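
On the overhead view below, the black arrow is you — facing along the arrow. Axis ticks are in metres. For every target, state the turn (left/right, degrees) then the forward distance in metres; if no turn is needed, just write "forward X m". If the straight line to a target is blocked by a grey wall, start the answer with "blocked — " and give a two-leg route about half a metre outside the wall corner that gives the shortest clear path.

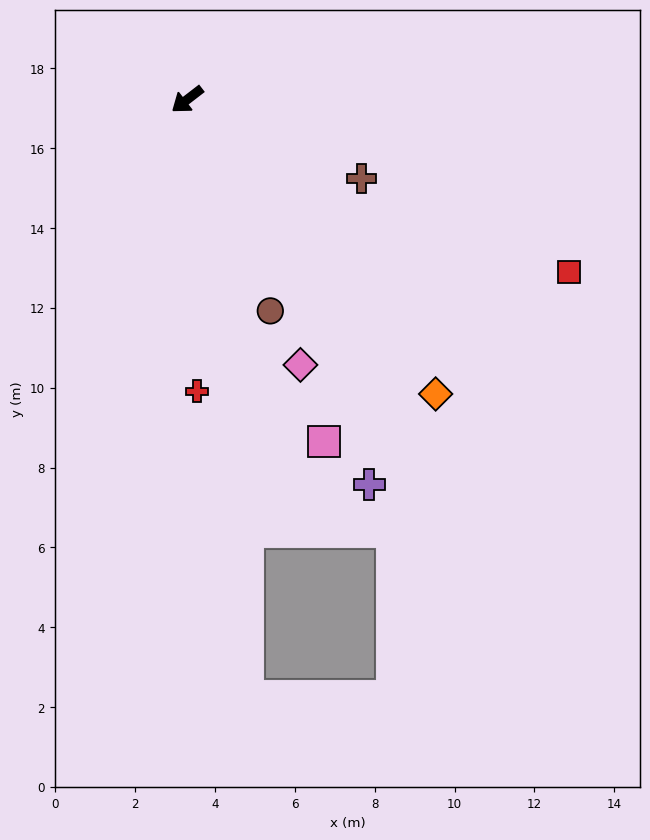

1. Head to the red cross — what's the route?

turn left 54°, forward 7.3 m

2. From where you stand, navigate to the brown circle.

turn left 74°, forward 5.7 m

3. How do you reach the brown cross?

turn left 118°, forward 4.8 m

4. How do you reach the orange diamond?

turn left 93°, forward 9.7 m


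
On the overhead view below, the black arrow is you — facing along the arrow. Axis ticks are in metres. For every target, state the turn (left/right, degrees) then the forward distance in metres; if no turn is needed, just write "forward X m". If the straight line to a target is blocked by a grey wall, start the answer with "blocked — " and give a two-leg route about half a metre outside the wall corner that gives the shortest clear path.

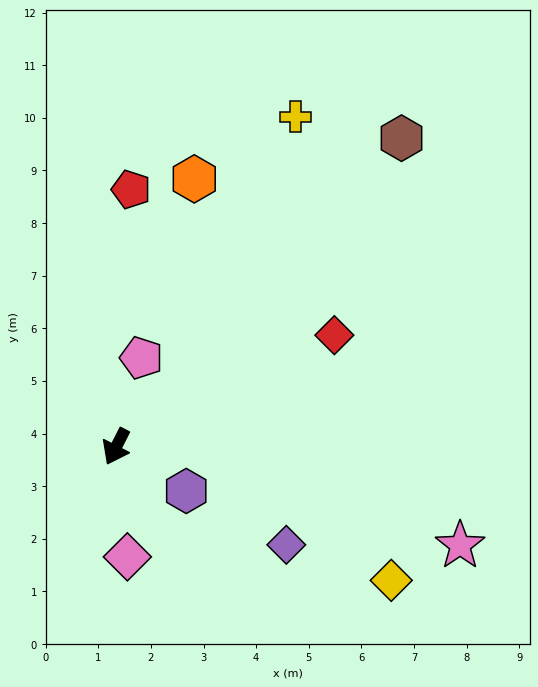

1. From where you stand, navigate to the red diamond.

turn left 144°, forward 4.7 m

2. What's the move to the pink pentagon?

turn right 169°, forward 1.8 m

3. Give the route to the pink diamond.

turn left 33°, forward 2.1 m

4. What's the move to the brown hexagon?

turn left 164°, forward 8.0 m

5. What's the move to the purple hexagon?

turn left 85°, forward 1.6 m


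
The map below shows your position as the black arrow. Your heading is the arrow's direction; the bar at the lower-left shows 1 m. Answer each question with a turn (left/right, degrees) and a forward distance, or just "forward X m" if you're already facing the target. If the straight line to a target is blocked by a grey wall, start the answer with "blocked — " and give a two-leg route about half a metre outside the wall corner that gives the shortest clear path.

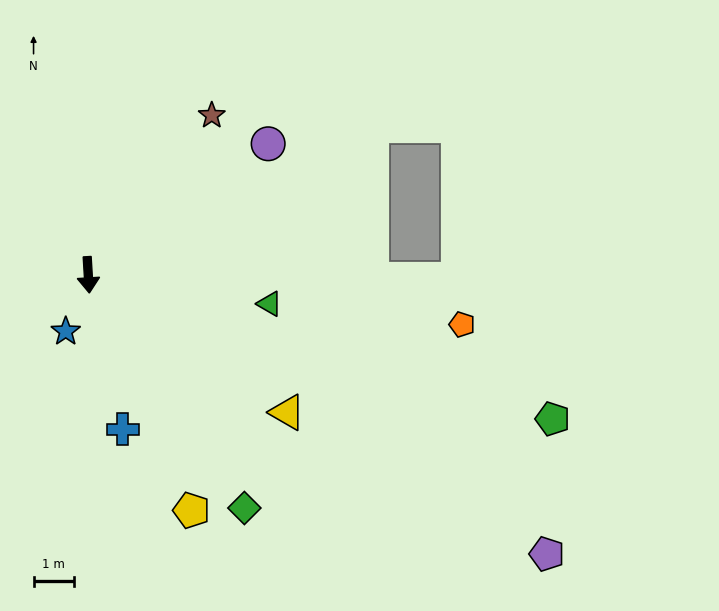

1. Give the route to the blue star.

turn right 25°, forward 1.5 m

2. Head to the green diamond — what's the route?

turn left 30°, forward 7.0 m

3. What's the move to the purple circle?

turn left 123°, forward 5.6 m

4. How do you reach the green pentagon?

turn left 69°, forward 12.1 m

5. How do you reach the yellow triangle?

turn left 52°, forward 6.0 m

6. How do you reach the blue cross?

turn left 9°, forward 3.9 m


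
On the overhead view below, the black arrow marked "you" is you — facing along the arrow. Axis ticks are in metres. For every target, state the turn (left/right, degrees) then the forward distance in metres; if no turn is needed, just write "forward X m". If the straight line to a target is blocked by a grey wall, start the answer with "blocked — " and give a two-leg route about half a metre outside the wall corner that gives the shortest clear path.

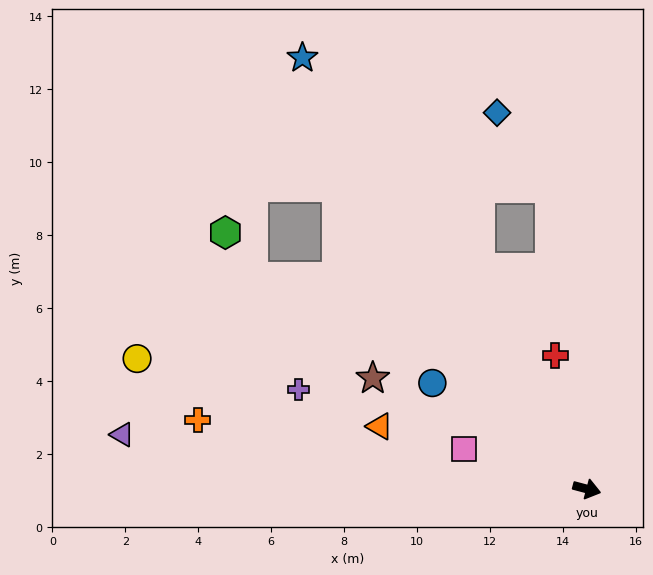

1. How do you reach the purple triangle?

turn right 172°, forward 12.8 m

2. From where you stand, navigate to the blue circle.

turn left 160°, forward 5.1 m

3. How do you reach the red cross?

turn left 118°, forward 3.8 m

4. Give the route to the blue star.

turn left 138°, forward 14.2 m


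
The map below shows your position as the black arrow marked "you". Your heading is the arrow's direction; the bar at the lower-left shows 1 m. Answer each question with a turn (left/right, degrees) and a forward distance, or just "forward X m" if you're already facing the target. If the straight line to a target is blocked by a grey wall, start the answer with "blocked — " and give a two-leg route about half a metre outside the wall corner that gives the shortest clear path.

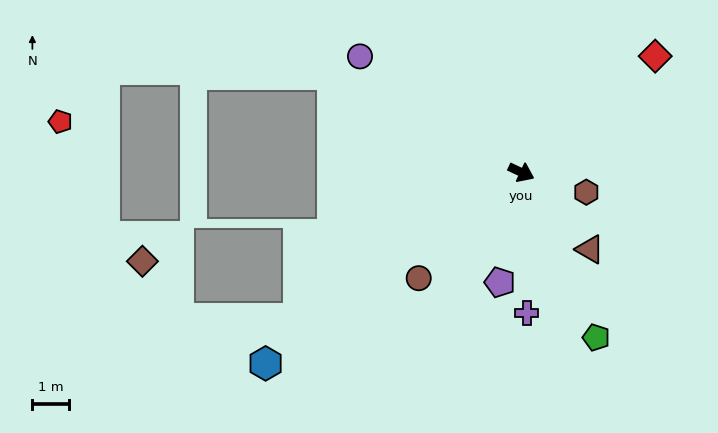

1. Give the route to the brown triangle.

turn right 23°, forward 2.8 m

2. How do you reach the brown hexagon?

turn left 8°, forward 1.9 m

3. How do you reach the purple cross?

turn right 63°, forward 3.9 m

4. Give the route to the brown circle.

turn right 109°, forward 4.1 m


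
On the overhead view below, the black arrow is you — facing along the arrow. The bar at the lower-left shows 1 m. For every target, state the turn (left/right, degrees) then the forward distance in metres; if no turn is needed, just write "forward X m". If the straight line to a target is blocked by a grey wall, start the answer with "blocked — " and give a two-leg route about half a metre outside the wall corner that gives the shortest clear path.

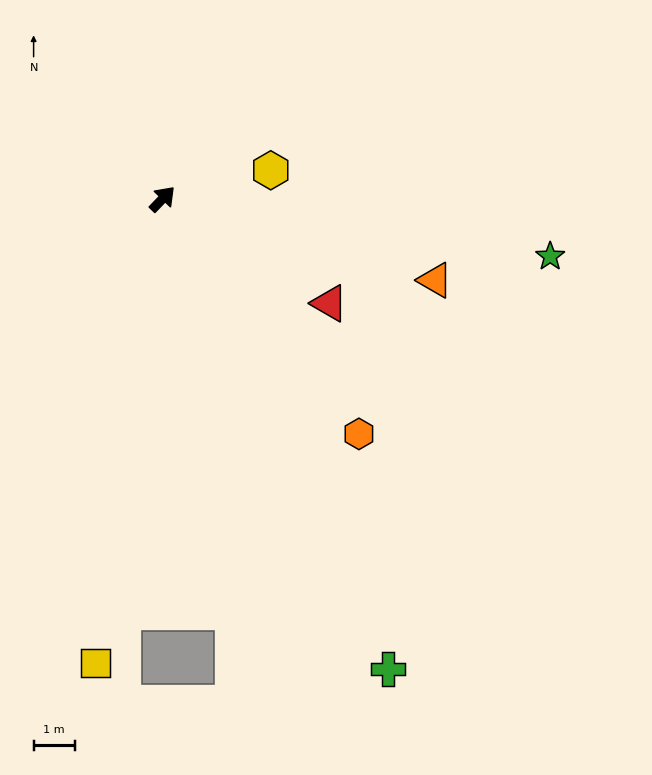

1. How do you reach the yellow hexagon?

turn right 31°, forward 2.7 m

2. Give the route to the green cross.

turn right 110°, forward 12.7 m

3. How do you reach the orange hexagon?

turn right 96°, forward 7.5 m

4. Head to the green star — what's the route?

turn right 55°, forward 9.5 m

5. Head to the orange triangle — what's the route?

turn right 63°, forward 6.9 m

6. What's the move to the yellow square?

turn right 144°, forward 11.4 m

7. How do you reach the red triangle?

turn right 78°, forward 4.8 m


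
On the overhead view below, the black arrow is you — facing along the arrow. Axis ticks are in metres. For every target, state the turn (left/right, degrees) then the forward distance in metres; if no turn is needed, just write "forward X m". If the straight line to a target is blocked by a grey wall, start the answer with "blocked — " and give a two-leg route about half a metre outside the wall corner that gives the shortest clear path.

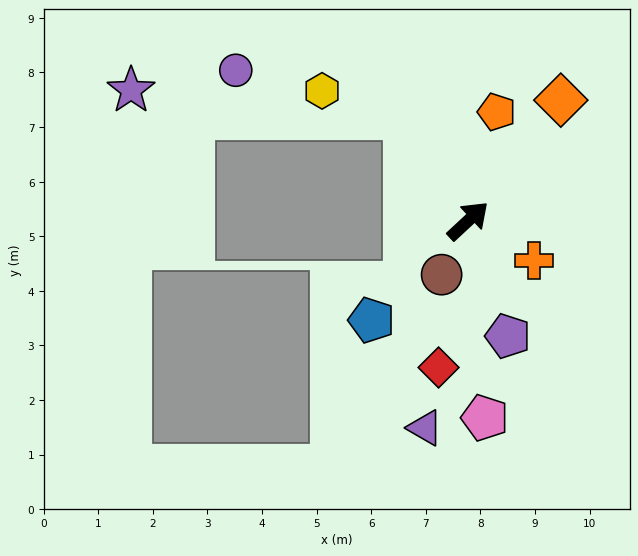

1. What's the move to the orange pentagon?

turn left 32°, forward 2.1 m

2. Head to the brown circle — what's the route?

turn right 159°, forward 1.1 m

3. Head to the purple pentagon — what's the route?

turn right 114°, forward 2.2 m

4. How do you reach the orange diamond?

turn left 10°, forward 2.8 m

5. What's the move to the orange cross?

turn right 74°, forward 1.4 m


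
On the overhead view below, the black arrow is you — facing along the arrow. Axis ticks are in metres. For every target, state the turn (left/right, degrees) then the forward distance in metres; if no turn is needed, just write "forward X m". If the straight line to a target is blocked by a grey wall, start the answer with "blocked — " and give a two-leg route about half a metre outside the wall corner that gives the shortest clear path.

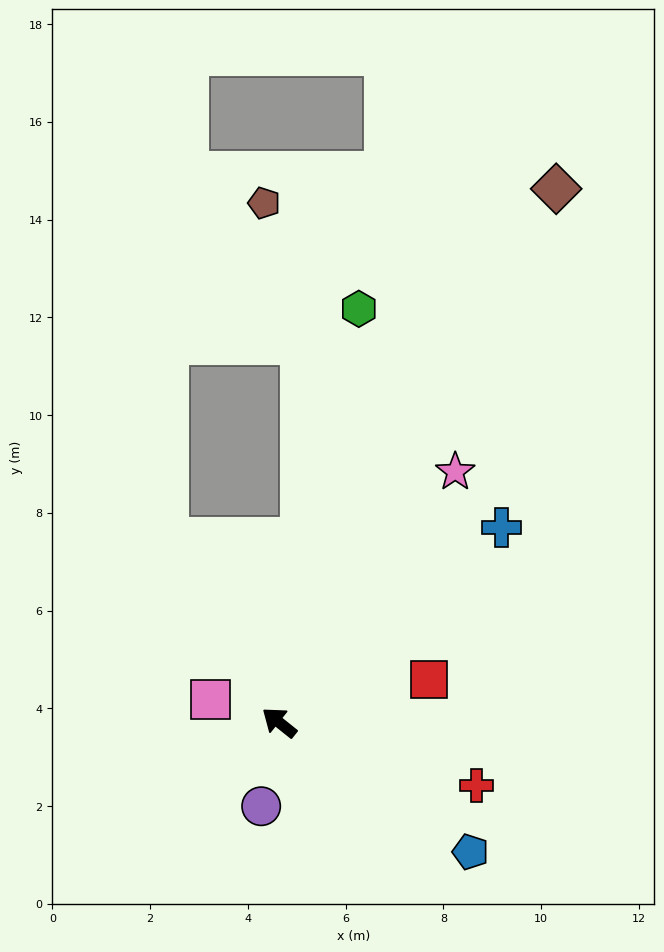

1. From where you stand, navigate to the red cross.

turn right 159°, forward 4.2 m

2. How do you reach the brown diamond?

turn right 79°, forward 12.3 m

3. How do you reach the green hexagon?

turn right 62°, forward 8.6 m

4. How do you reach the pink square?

turn left 20°, forward 1.5 m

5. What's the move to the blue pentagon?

turn right 175°, forward 4.7 m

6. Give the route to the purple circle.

turn left 117°, forward 1.8 m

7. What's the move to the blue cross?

turn right 100°, forward 6.0 m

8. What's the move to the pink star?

turn right 86°, forward 6.3 m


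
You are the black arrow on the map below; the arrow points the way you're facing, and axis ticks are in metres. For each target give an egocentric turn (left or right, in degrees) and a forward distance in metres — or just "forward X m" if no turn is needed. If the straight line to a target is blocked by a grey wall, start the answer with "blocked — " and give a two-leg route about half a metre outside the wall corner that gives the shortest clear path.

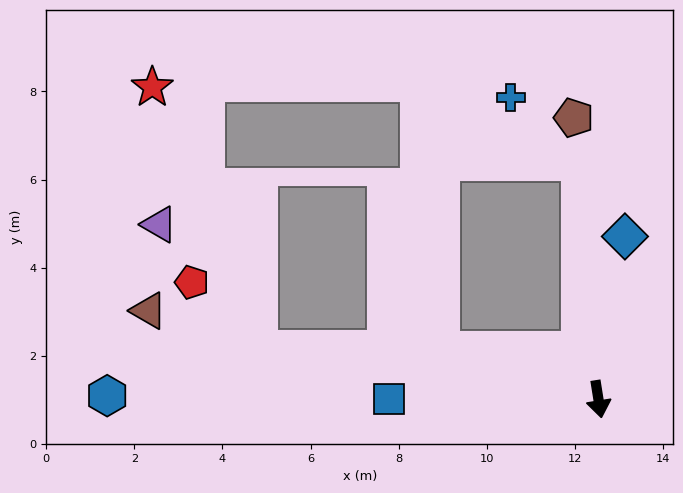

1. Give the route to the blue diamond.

turn left 162°, forward 3.7 m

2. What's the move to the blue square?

turn right 99°, forward 4.8 m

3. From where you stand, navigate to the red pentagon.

blocked — turn right 108°, forward 7.8 m, then turn right 36°, forward 2.1 m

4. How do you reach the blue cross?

blocked — turn left 175°, forward 5.4 m, then turn left 43°, forward 2.1 m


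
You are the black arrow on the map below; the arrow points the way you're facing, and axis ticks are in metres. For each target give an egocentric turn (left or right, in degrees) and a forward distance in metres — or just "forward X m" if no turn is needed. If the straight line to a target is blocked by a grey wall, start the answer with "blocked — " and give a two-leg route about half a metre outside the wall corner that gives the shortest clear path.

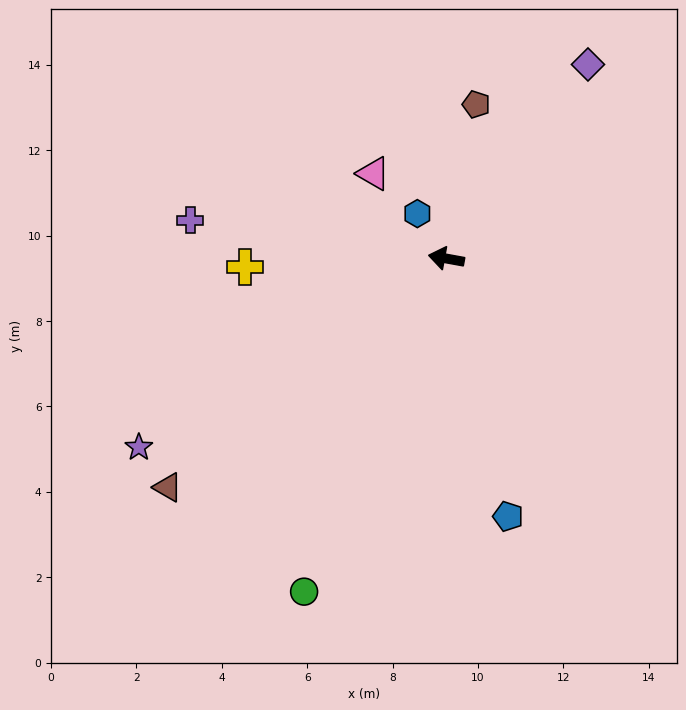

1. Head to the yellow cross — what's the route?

turn left 13°, forward 4.7 m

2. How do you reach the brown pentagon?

turn right 91°, forward 3.7 m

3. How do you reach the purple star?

turn left 42°, forward 8.4 m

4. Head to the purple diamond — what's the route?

turn right 116°, forward 5.6 m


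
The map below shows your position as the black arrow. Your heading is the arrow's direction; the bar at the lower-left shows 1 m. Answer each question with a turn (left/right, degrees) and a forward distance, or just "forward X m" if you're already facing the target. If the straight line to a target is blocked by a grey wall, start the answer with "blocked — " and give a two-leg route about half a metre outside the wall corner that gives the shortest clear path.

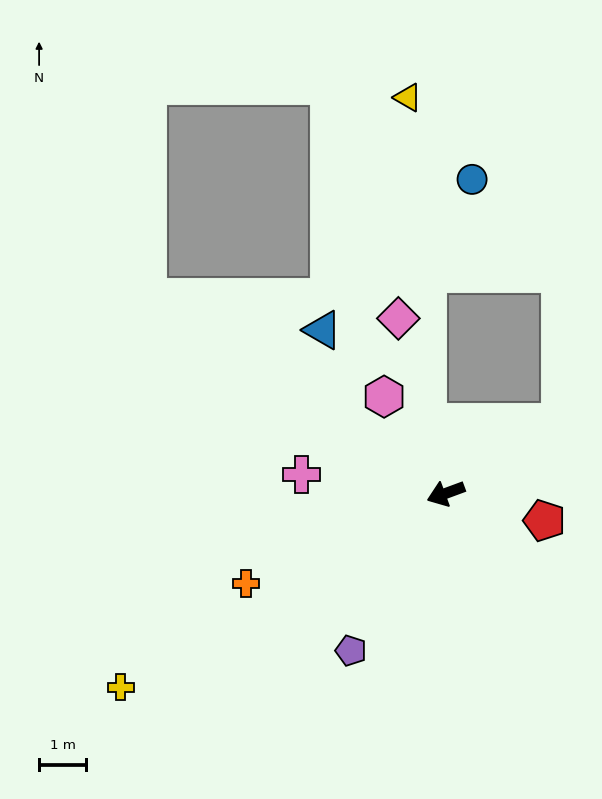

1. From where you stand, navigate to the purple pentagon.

turn left 39°, forward 3.9 m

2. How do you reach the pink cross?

turn right 28°, forward 3.1 m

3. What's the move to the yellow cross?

turn left 11°, forward 8.0 m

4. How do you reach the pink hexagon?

turn right 78°, forward 2.4 m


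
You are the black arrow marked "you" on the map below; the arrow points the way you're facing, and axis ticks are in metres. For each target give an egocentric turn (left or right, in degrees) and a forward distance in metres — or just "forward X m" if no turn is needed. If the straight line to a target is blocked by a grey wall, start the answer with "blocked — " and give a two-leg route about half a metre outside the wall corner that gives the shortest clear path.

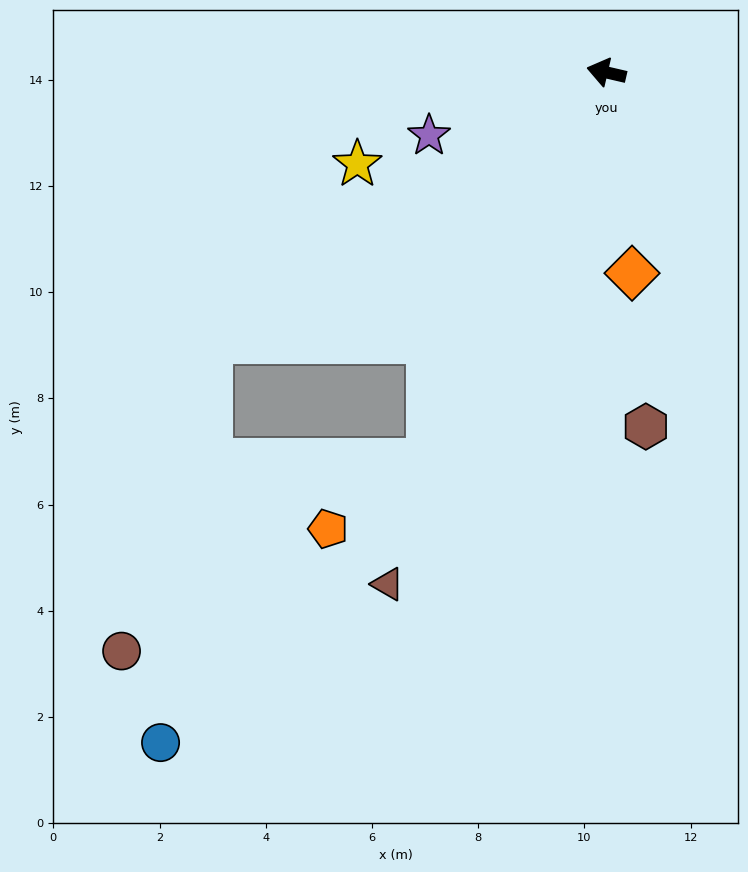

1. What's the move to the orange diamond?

turn left 110°, forward 3.8 m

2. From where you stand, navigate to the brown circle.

blocked — turn left 47°, forward 9.0 m, then turn left 40°, forward 6.1 m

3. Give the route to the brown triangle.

turn left 80°, forward 10.5 m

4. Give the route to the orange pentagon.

blocked — turn left 78°, forward 8.0 m, then turn right 31°, forward 2.3 m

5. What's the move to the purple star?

turn left 33°, forward 3.5 m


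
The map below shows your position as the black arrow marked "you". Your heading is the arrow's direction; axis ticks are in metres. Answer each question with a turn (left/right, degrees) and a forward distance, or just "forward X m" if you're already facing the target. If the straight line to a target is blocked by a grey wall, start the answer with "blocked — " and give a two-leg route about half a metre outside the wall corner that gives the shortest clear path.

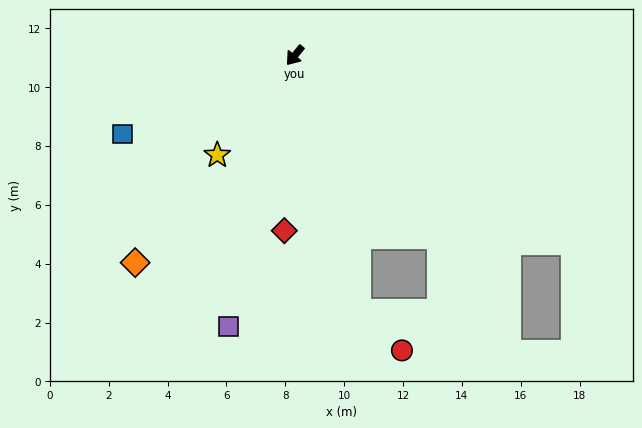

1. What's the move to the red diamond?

turn left 36°, forward 6.0 m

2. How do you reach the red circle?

blocked — turn left 53°, forward 9.0 m, then turn left 34°, forward 2.0 m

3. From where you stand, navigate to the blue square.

turn right 26°, forward 6.4 m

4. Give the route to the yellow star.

forward 4.3 m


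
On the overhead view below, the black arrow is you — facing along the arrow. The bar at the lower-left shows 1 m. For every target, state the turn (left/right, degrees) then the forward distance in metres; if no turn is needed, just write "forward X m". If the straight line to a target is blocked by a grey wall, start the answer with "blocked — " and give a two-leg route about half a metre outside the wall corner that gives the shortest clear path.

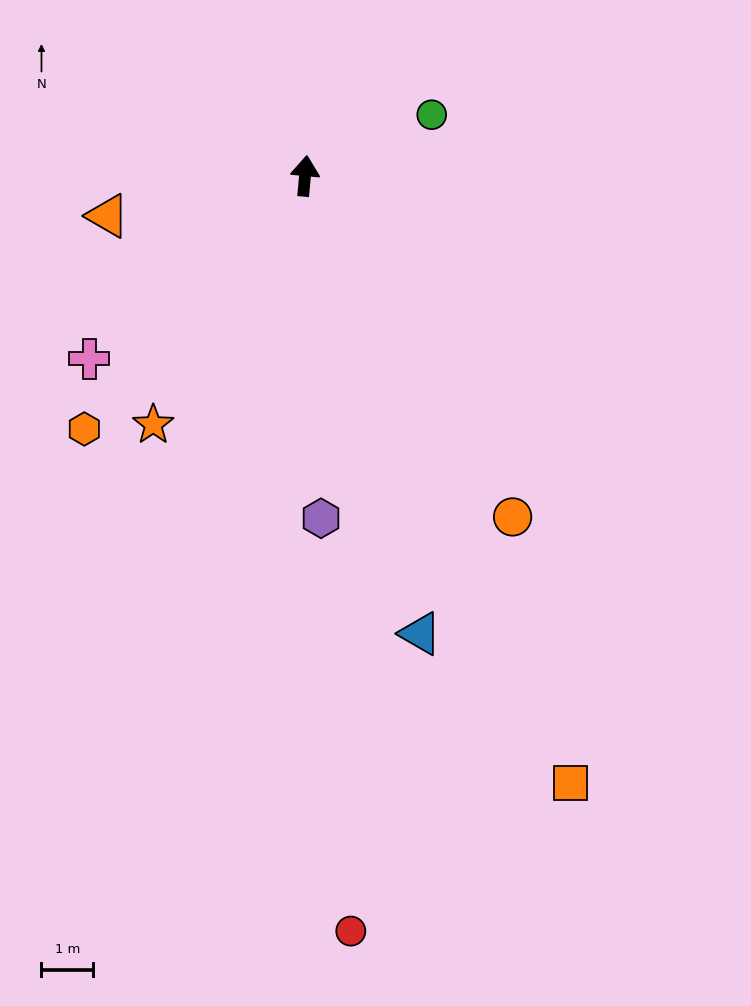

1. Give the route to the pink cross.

turn left 136°, forward 5.5 m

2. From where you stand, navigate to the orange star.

turn left 154°, forward 5.6 m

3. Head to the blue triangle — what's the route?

turn right 161°, forward 9.1 m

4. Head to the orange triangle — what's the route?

turn left 107°, forward 3.9 m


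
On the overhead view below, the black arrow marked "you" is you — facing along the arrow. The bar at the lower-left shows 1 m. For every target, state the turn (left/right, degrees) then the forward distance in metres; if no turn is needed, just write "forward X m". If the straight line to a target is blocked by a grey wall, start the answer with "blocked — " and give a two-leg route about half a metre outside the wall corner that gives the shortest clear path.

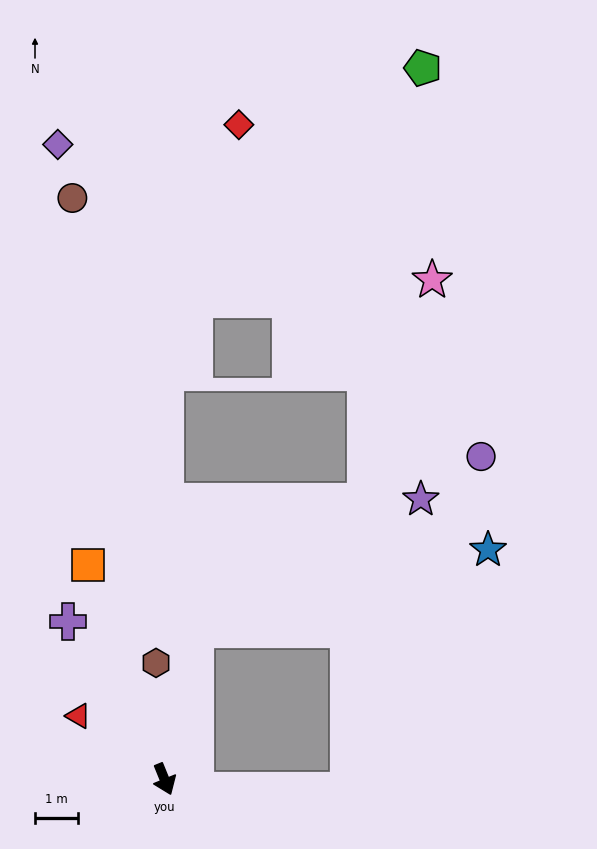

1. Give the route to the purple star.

blocked — turn left 146°, forward 3.6 m, then turn right 48°, forward 6.1 m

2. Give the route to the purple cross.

turn right 171°, forward 4.3 m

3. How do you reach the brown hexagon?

turn left 162°, forward 2.7 m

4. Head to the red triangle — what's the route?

turn right 148°, forward 2.5 m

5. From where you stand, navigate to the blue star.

blocked — turn left 146°, forward 3.6 m, then turn right 63°, forward 7.1 m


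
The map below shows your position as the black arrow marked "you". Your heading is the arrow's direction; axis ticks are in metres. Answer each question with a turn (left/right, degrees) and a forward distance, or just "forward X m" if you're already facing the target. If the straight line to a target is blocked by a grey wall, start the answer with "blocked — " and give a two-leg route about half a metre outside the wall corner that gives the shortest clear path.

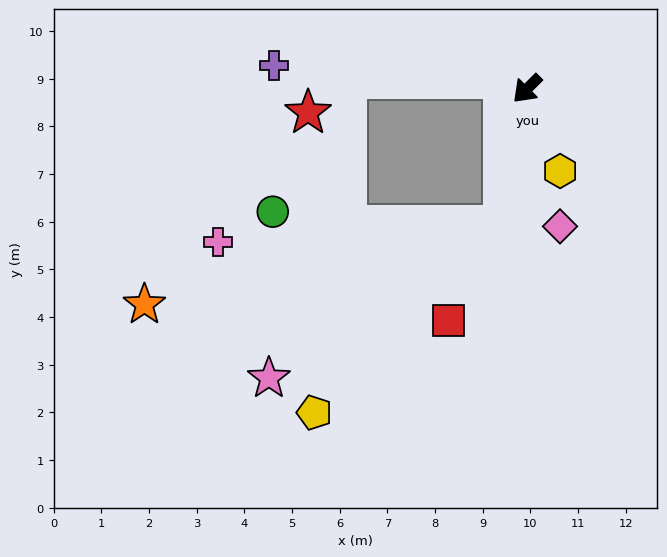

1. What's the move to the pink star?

blocked — turn left 35°, forward 2.9 m, then turn right 47°, forward 5.9 m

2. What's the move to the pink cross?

blocked — turn left 35°, forward 2.9 m, then turn right 77°, forward 6.0 m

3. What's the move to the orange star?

blocked — turn left 35°, forward 2.9 m, then turn right 68°, forward 7.7 m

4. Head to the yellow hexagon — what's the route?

turn left 67°, forward 1.9 m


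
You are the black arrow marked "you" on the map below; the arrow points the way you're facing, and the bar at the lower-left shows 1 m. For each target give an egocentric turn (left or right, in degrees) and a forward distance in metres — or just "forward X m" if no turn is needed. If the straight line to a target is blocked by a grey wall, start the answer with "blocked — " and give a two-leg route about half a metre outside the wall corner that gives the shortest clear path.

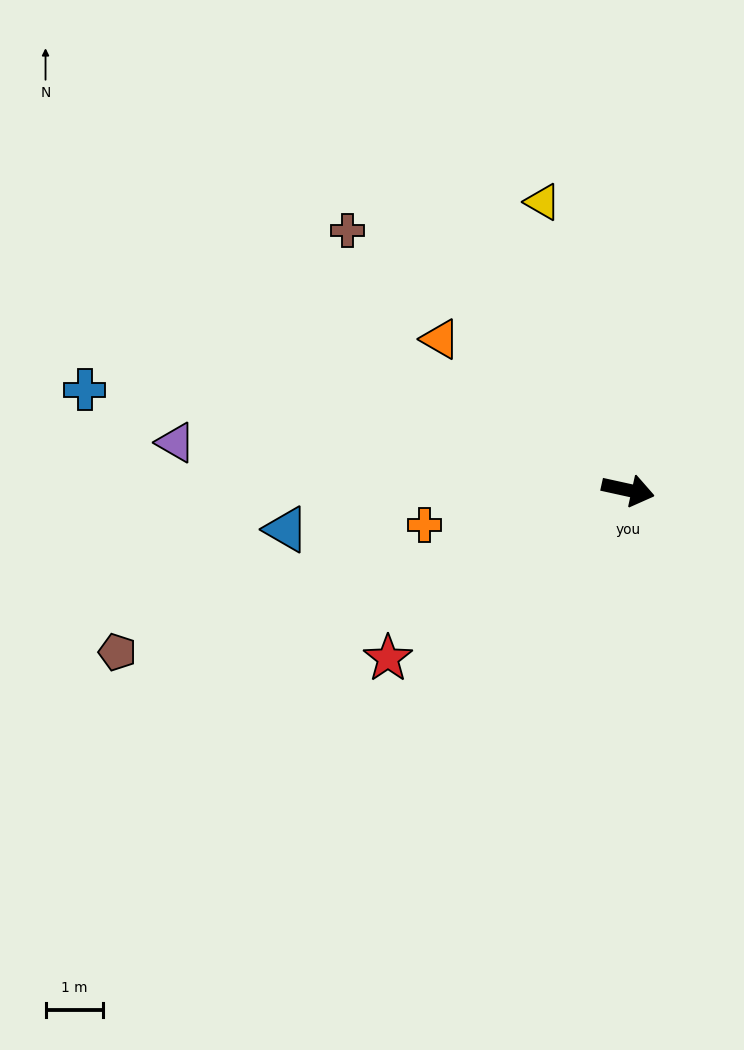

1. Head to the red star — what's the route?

turn right 133°, forward 5.1 m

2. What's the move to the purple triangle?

turn right 174°, forward 7.9 m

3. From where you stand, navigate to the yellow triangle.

turn left 119°, forward 5.2 m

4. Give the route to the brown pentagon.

turn right 150°, forward 9.3 m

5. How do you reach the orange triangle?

turn left 154°, forward 4.2 m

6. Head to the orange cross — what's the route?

turn right 158°, forward 3.6 m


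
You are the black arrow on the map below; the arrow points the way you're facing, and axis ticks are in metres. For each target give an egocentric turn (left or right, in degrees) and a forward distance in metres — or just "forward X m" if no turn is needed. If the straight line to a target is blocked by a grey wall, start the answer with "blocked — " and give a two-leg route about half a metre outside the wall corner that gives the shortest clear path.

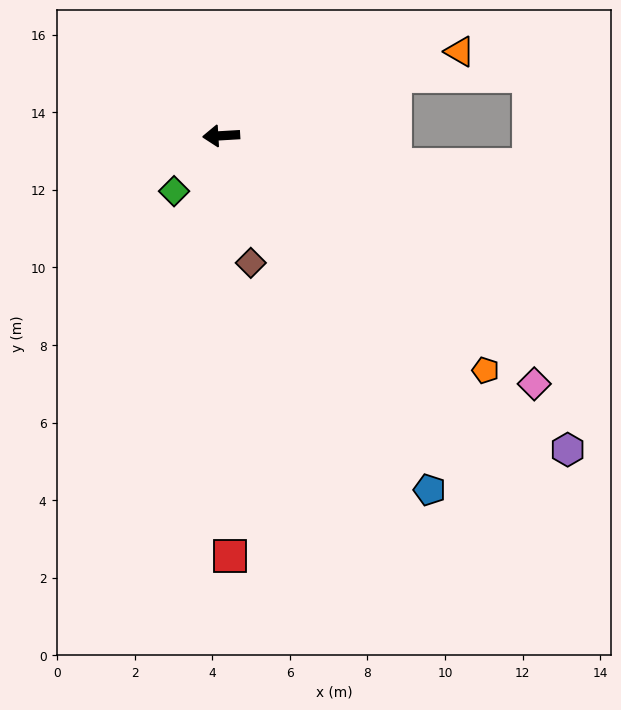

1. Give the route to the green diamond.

turn left 46°, forward 1.9 m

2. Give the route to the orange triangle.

turn right 164°, forward 6.5 m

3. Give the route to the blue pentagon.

turn left 117°, forward 10.6 m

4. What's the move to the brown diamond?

turn left 100°, forward 3.4 m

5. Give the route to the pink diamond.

turn left 138°, forward 10.3 m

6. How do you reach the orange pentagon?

turn left 135°, forward 9.1 m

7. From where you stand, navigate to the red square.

turn left 88°, forward 10.8 m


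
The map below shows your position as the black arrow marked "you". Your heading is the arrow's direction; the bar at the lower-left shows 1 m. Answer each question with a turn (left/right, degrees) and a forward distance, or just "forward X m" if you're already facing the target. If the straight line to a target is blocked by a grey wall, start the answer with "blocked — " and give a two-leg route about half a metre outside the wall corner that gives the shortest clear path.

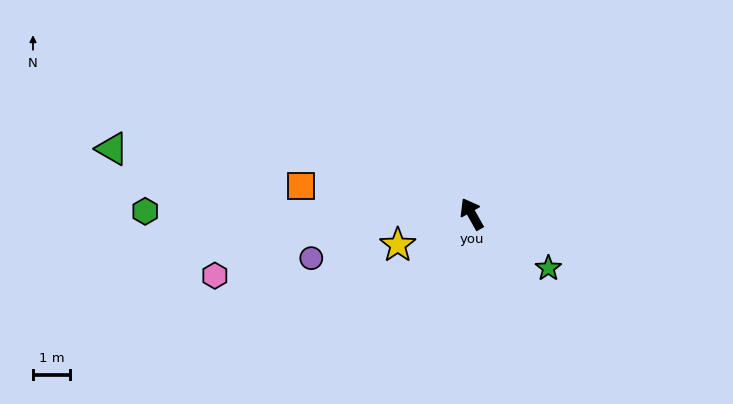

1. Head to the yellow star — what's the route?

turn left 83°, forward 2.2 m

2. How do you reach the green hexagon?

turn left 60°, forward 8.8 m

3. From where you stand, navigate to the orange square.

turn left 51°, forward 4.6 m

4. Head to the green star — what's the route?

turn right 155°, forward 2.5 m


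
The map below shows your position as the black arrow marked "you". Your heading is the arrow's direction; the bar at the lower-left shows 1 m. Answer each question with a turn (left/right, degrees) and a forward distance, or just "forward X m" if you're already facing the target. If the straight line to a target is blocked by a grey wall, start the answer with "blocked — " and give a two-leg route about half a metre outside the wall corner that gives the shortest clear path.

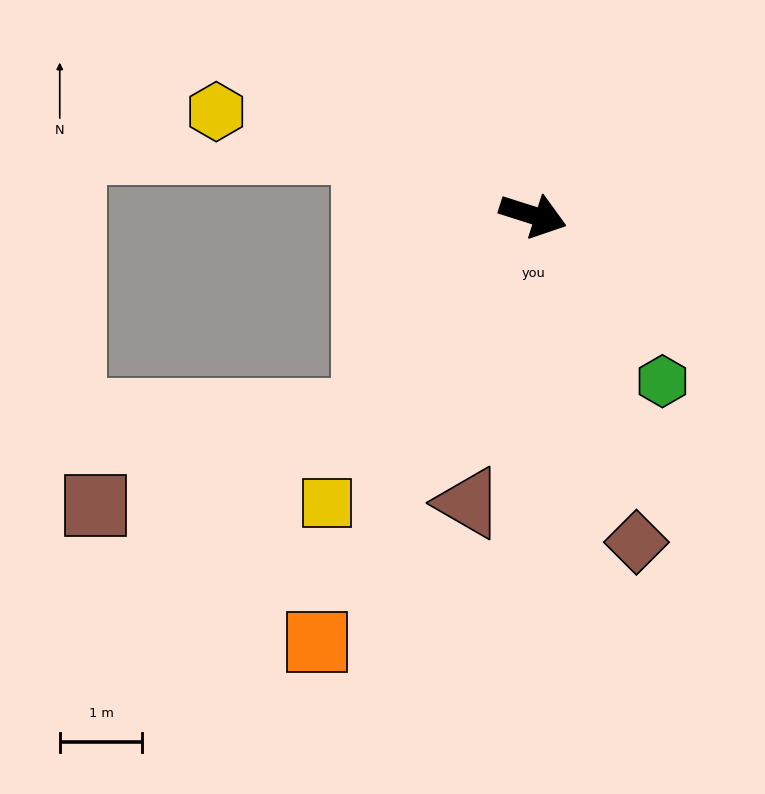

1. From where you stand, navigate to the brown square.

blocked — turn right 112°, forward 3.1 m, then turn right 32°, forward 3.5 m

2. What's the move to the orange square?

turn right 99°, forward 5.8 m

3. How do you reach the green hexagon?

turn right 34°, forward 2.6 m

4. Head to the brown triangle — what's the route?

turn right 85°, forward 3.6 m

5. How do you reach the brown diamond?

turn right 55°, forward 4.2 m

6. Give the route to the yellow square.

turn right 108°, forward 4.3 m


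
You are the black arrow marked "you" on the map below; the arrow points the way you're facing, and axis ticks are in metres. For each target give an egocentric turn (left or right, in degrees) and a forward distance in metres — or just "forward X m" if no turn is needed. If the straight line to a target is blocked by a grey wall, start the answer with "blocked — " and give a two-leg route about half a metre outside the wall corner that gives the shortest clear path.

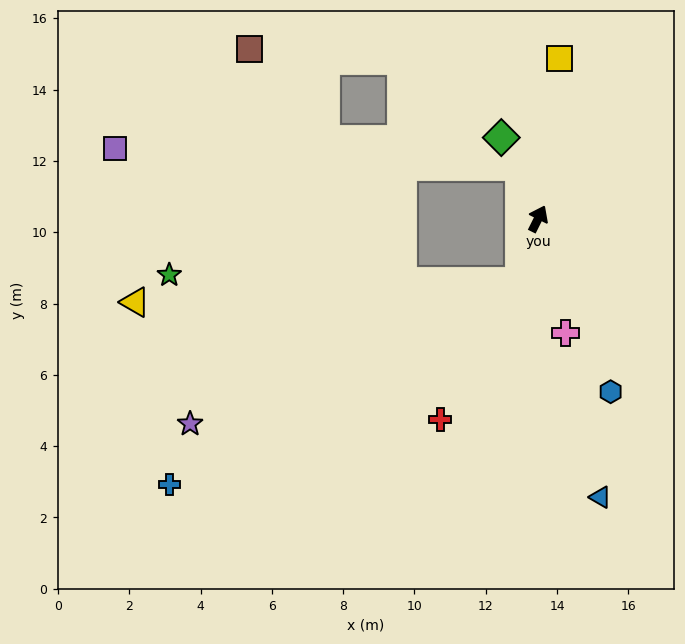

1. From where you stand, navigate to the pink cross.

turn right 140°, forward 3.3 m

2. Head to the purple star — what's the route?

blocked — turn right 169°, forward 1.8 m, then turn right 51°, forward 10.1 m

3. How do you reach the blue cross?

blocked — turn right 169°, forward 1.8 m, then turn right 45°, forward 11.4 m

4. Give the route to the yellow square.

turn left 19°, forward 4.5 m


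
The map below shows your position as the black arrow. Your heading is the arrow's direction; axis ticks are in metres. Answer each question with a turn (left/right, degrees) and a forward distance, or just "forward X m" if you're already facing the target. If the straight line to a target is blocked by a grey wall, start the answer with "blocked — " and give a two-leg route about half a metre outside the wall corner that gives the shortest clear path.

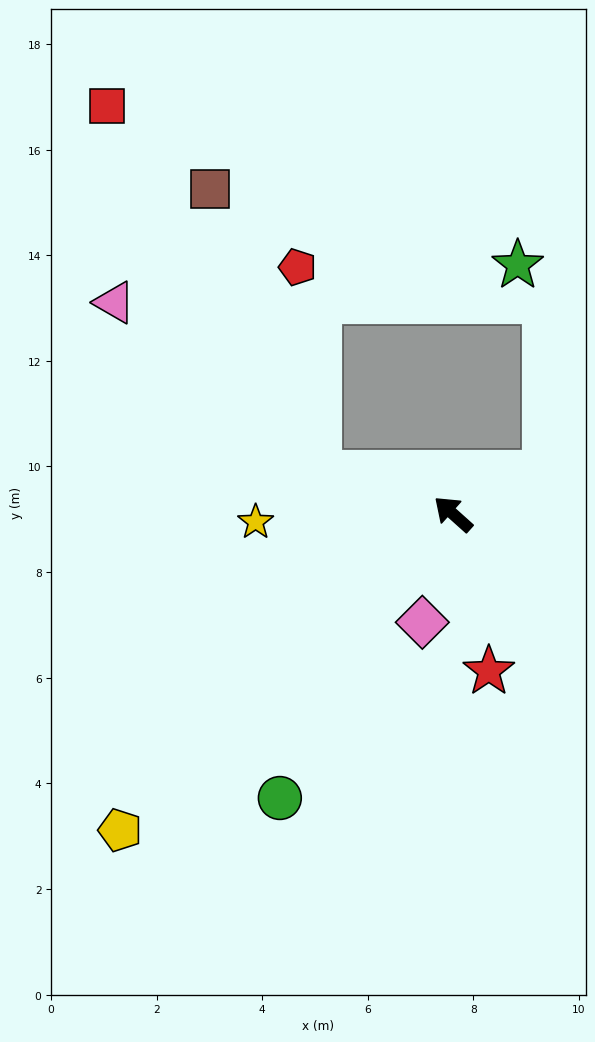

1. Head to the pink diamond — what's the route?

turn left 116°, forward 2.1 m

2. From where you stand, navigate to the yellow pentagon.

turn left 85°, forward 8.7 m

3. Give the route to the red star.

turn left 145°, forward 3.0 m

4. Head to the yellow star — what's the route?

turn left 44°, forward 3.7 m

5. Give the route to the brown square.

blocked — turn left 25°, forward 2.7 m, then turn right 52°, forward 5.8 m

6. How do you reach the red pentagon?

blocked — turn left 25°, forward 2.7 m, then turn right 67°, forward 3.9 m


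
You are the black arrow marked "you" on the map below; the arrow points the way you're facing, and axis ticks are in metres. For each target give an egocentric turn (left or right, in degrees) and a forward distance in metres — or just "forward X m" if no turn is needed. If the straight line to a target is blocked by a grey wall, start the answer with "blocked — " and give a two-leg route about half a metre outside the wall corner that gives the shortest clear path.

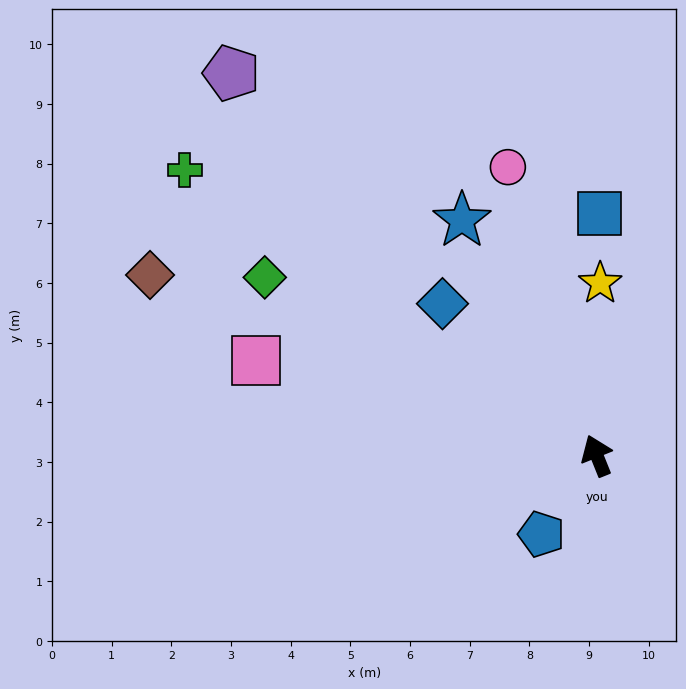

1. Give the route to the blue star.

turn left 8°, forward 4.5 m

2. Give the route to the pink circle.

turn right 5°, forward 5.1 m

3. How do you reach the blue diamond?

turn left 24°, forward 3.6 m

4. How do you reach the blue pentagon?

turn left 123°, forward 1.6 m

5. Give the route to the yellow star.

turn right 23°, forward 2.9 m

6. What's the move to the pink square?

turn left 53°, forward 5.9 m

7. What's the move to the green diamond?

turn left 40°, forward 6.3 m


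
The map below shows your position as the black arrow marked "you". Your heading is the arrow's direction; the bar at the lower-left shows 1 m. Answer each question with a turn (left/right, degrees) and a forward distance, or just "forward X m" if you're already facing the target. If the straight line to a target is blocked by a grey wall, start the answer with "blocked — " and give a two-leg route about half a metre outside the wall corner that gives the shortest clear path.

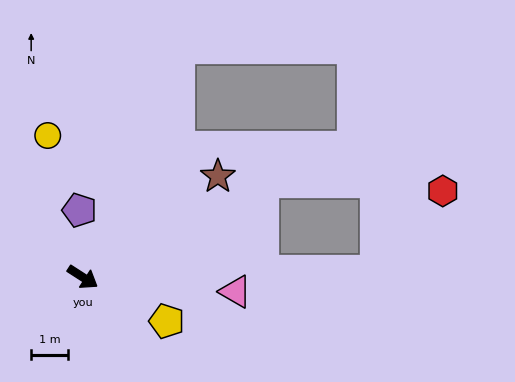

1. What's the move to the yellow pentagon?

turn left 5°, forward 2.6 m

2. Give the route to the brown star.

turn left 70°, forward 4.6 m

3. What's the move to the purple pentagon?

turn left 126°, forward 1.8 m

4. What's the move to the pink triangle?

turn left 27°, forward 4.2 m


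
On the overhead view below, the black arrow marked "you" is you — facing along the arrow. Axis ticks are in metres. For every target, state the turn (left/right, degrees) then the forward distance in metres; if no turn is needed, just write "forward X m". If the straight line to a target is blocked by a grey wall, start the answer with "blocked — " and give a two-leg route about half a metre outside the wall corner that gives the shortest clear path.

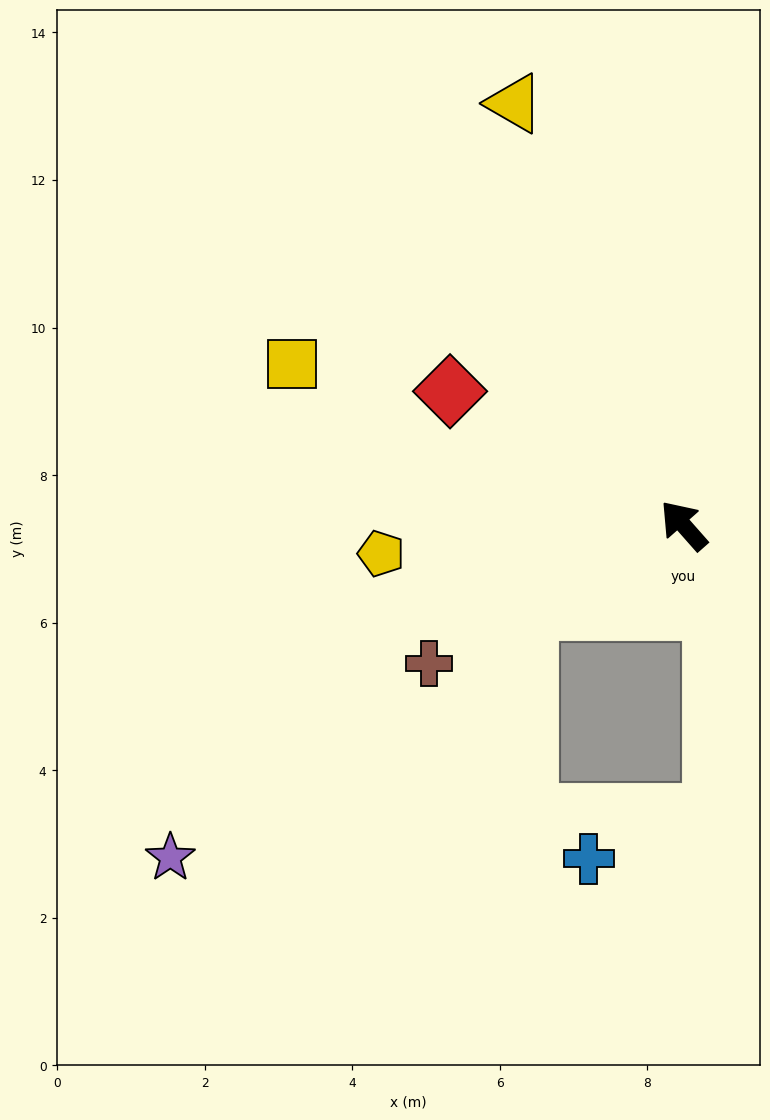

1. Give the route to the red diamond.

turn left 19°, forward 3.6 m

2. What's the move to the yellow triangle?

turn right 20°, forward 6.2 m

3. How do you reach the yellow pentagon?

turn left 54°, forward 4.1 m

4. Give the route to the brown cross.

turn left 77°, forward 3.9 m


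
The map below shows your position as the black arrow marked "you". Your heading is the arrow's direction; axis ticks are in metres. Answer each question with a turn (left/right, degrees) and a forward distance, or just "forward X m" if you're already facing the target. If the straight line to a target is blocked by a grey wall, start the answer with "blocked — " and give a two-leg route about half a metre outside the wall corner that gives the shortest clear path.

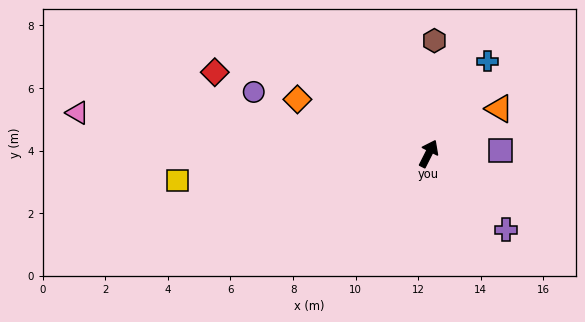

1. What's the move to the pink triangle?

turn left 110°, forward 11.3 m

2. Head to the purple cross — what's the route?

turn right 108°, forward 3.5 m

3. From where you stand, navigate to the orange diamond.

turn left 94°, forward 4.5 m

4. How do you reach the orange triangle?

turn right 31°, forward 2.7 m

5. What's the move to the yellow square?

turn left 123°, forward 8.1 m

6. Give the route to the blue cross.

turn right 6°, forward 3.5 m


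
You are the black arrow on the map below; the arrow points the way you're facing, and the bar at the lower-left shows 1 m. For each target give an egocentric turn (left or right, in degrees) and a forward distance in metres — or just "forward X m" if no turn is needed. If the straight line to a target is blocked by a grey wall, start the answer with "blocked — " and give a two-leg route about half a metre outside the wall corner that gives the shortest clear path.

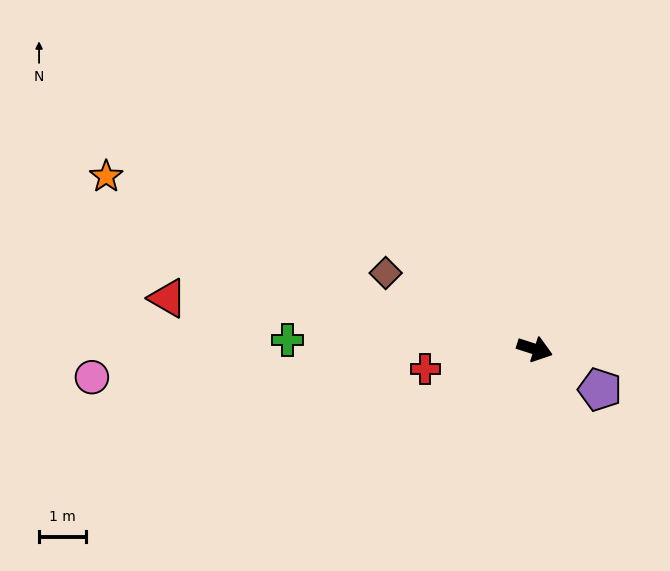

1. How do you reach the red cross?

turn right 152°, forward 2.4 m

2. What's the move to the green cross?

turn right 164°, forward 5.3 m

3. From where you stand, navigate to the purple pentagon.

turn right 14°, forward 1.6 m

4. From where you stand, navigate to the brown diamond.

turn left 171°, forward 3.6 m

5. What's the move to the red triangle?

turn right 170°, forward 8.0 m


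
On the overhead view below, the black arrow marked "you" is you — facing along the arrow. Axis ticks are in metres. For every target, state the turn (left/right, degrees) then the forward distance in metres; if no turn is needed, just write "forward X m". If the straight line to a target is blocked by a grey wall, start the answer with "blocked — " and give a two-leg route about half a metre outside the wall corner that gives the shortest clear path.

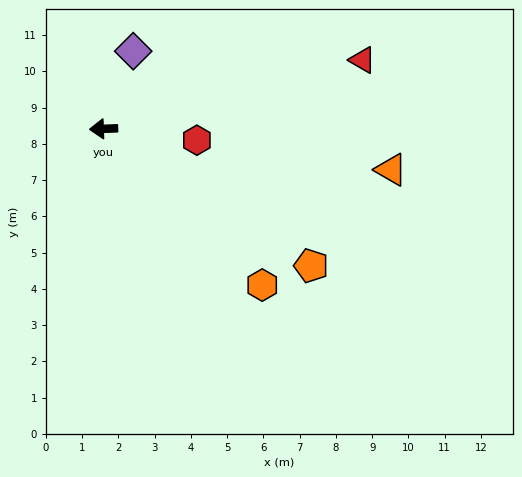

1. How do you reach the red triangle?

turn right 167°, forward 7.4 m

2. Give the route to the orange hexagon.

turn left 133°, forward 6.1 m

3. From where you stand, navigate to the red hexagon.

turn left 171°, forward 2.6 m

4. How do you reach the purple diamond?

turn right 113°, forward 2.3 m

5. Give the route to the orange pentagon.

turn left 145°, forward 6.9 m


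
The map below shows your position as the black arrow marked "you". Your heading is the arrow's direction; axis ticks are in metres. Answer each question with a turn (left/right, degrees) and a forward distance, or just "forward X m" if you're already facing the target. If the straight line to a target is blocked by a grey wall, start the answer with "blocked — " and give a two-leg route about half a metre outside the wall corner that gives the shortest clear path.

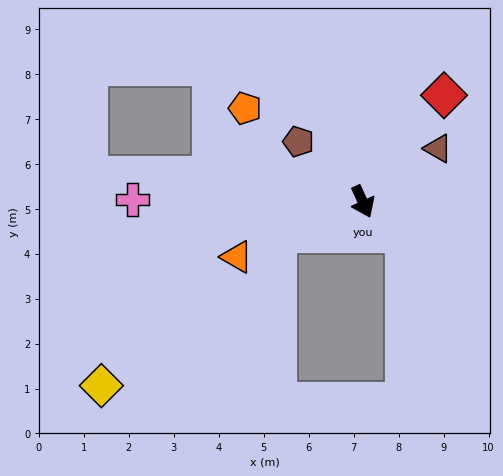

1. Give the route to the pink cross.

turn right 115°, forward 5.1 m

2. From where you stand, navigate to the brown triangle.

turn left 101°, forward 2.0 m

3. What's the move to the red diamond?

turn left 118°, forward 3.0 m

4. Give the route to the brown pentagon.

turn right 158°, forward 2.0 m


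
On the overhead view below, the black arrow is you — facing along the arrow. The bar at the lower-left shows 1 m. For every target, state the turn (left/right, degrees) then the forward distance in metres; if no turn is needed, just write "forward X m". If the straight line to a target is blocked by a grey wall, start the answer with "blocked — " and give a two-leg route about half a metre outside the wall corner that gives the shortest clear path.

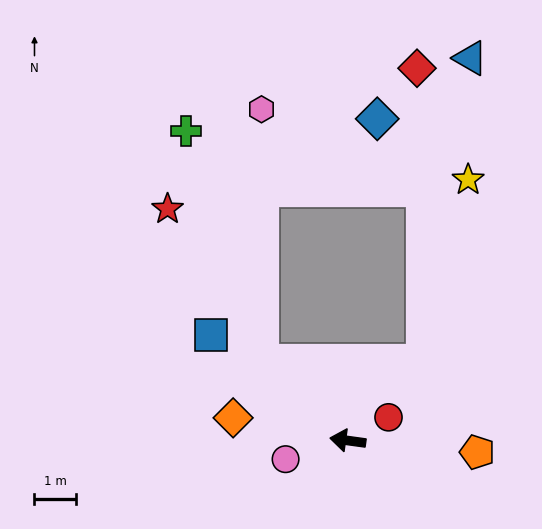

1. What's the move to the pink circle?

turn left 25°, forward 1.6 m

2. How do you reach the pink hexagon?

blocked — turn right 34°, forward 2.8 m, then turn right 48°, forward 6.1 m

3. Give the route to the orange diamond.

turn right 3°, forward 2.8 m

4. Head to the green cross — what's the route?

blocked — turn right 34°, forward 2.8 m, then turn right 30°, forward 5.9 m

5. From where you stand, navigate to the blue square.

turn right 30°, forward 4.2 m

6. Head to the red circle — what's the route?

turn right 142°, forward 1.1 m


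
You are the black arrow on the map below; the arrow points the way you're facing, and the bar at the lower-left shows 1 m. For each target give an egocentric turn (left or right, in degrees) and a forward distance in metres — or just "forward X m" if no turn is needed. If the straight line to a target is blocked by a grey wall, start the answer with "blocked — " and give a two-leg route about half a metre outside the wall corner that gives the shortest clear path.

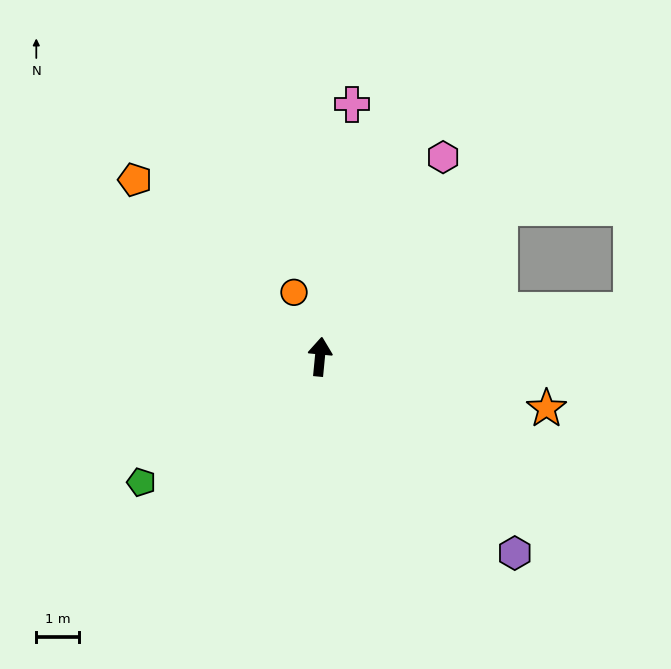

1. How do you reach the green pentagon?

turn left 131°, forward 5.1 m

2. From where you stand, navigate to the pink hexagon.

turn right 26°, forward 5.5 m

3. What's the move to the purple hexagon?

turn right 130°, forward 6.5 m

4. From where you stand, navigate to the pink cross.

forward 5.9 m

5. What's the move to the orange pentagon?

turn left 52°, forward 6.0 m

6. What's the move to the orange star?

turn right 97°, forward 5.4 m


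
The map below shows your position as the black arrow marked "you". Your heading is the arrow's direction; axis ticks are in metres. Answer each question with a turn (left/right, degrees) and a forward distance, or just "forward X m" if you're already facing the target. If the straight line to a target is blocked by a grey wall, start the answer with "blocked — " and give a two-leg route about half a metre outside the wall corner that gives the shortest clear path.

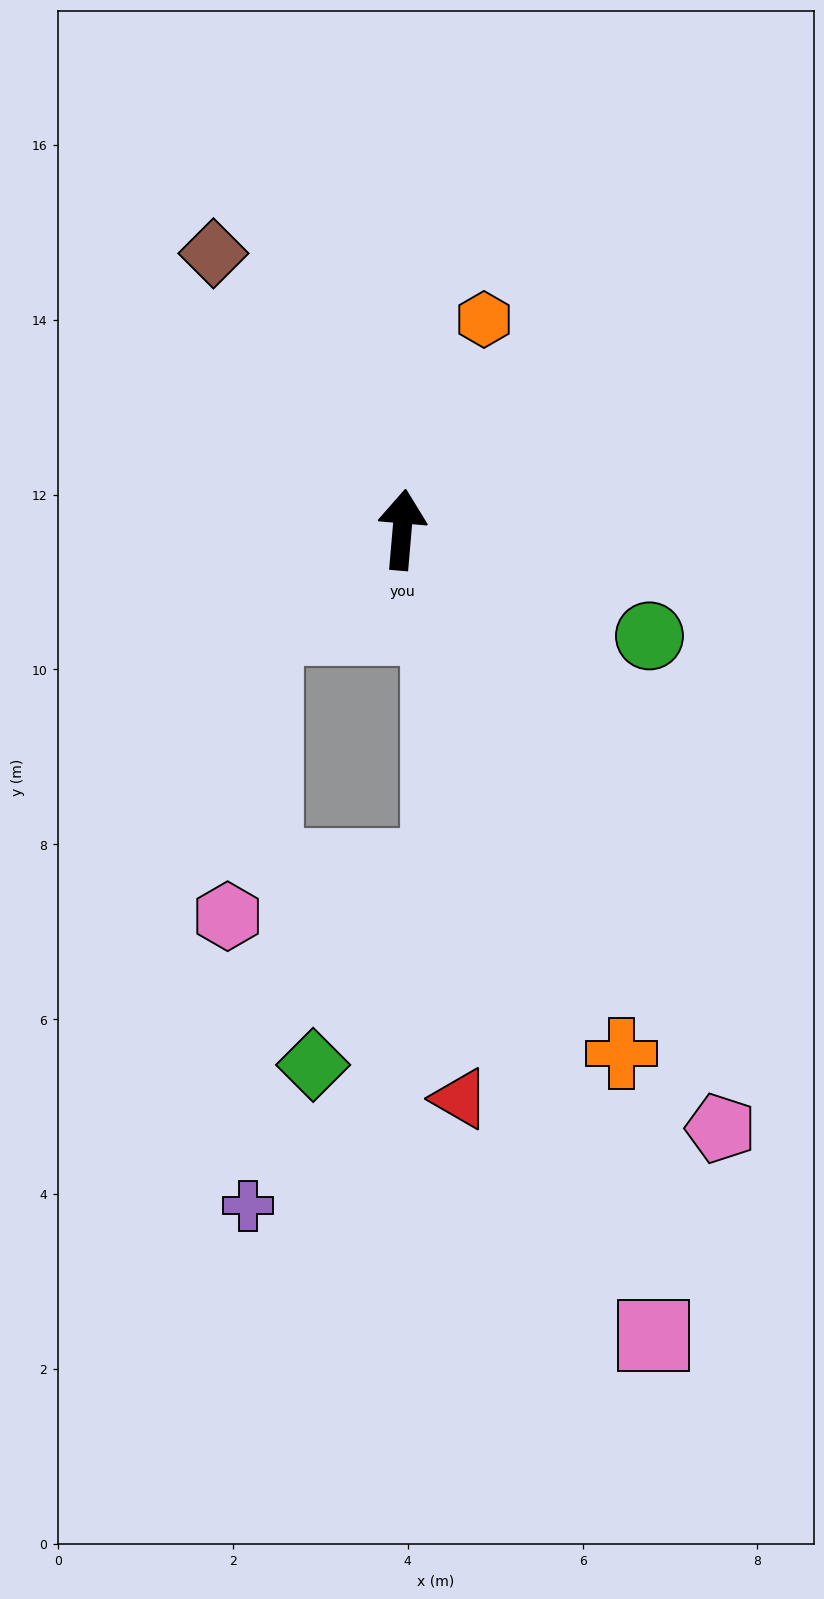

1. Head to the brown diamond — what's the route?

turn left 39°, forward 3.8 m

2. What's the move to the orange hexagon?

turn right 16°, forward 2.6 m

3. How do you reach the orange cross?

turn right 152°, forward 6.5 m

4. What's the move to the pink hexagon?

blocked — turn left 131°, forward 1.9 m, then turn left 46°, forward 3.3 m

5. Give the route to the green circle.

turn right 108°, forward 3.1 m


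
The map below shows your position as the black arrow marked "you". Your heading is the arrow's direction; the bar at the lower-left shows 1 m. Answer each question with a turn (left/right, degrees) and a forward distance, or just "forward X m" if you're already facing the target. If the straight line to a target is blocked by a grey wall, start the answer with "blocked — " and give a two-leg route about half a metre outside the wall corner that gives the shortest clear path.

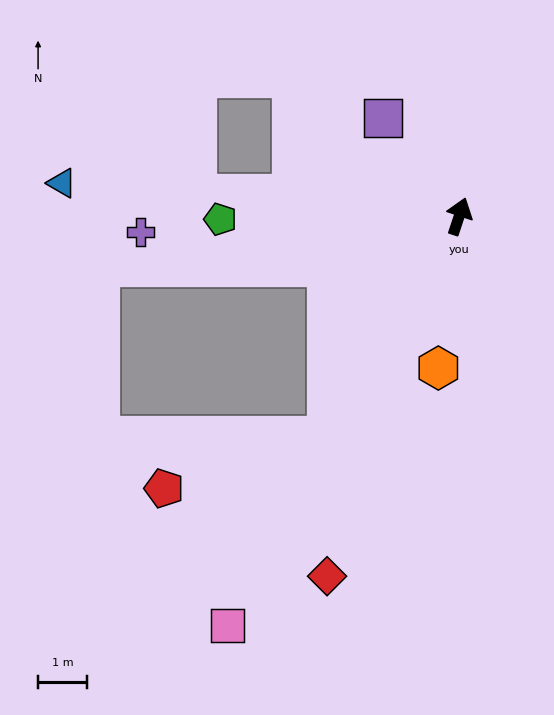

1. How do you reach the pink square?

turn left 169°, forward 9.7 m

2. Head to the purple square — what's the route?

turn left 56°, forward 2.6 m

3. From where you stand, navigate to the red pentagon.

blocked — turn left 168°, forward 5.3 m, then turn right 42°, forward 3.5 m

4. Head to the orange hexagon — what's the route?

turn right 169°, forward 3.2 m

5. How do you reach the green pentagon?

turn left 109°, forward 4.9 m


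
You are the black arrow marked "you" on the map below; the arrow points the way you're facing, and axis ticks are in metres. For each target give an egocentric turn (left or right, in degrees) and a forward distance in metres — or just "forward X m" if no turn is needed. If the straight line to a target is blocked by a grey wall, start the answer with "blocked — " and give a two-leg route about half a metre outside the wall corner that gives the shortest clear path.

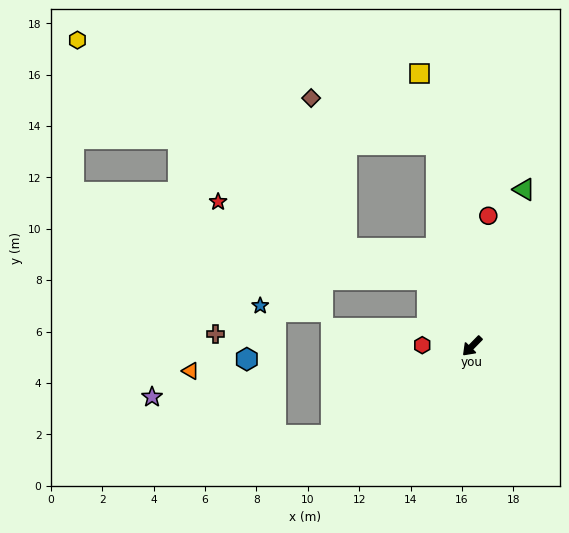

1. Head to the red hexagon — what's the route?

turn right 47°, forward 1.9 m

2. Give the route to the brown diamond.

blocked — turn right 126°, forward 8.0 m, then turn left 60°, forward 5.2 m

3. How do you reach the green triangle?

turn right 154°, forward 6.4 m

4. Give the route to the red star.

blocked — turn right 102°, forward 3.1 m, then turn left 36°, forward 8.7 m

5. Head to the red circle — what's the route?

turn right 143°, forward 5.1 m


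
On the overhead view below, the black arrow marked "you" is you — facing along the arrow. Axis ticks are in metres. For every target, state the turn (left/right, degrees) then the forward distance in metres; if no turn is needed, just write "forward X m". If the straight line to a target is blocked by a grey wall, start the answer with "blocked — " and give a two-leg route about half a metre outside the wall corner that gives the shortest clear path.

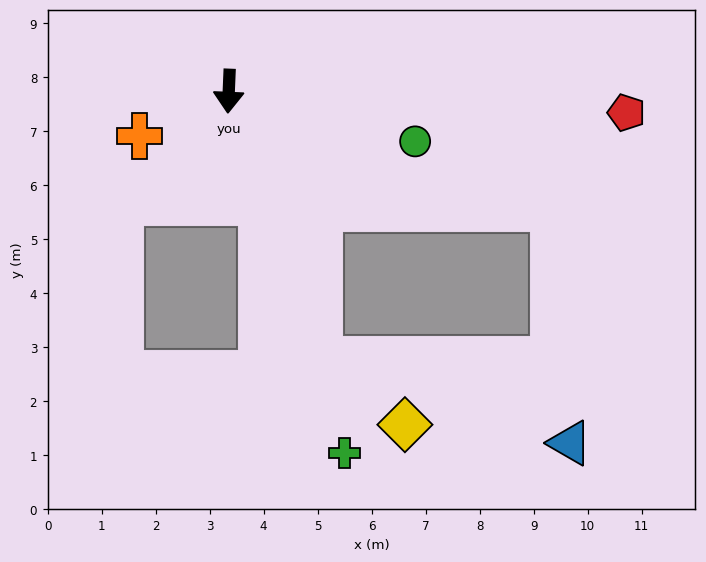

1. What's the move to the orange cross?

turn right 61°, forward 1.8 m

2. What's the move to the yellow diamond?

blocked — turn left 21°, forward 5.2 m, then turn left 34°, forward 2.0 m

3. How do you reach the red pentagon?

turn left 89°, forward 7.4 m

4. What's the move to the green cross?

turn left 20°, forward 7.0 m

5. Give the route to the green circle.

turn left 77°, forward 3.6 m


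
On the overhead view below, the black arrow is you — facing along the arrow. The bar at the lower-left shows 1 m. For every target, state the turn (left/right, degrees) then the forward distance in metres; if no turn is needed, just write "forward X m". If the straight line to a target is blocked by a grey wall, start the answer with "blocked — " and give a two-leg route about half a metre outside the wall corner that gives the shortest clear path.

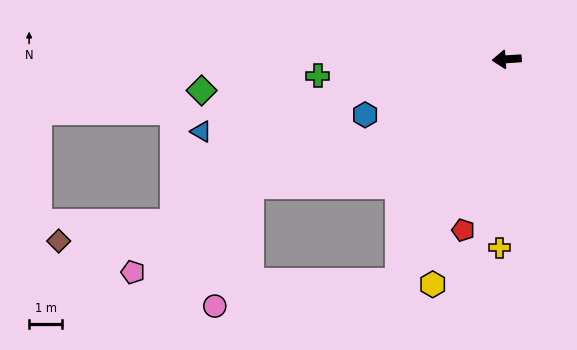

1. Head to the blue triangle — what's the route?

turn left 9°, forward 9.5 m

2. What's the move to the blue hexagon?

turn left 18°, forward 4.6 m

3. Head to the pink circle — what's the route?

blocked — turn left 60°, forward 7.5 m, then turn right 56°, forward 5.6 m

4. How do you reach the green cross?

forward 5.7 m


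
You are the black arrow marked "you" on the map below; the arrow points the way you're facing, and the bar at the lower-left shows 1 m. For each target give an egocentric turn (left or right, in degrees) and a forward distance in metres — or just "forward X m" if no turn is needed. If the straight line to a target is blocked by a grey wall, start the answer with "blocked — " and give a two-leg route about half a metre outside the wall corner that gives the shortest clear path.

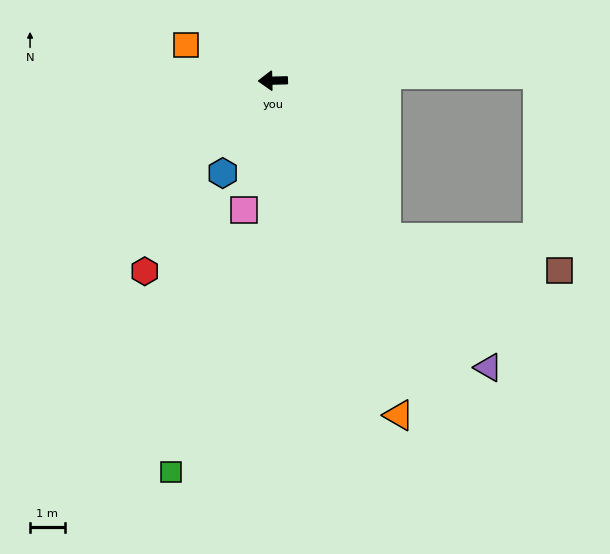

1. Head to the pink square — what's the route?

turn left 76°, forward 3.8 m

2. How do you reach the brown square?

blocked — turn left 125°, forward 5.6 m, then turn left 43°, forward 5.1 m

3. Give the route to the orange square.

turn right 24°, forward 2.7 m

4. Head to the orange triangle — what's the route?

turn left 109°, forward 10.3 m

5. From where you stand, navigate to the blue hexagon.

turn left 60°, forward 3.0 m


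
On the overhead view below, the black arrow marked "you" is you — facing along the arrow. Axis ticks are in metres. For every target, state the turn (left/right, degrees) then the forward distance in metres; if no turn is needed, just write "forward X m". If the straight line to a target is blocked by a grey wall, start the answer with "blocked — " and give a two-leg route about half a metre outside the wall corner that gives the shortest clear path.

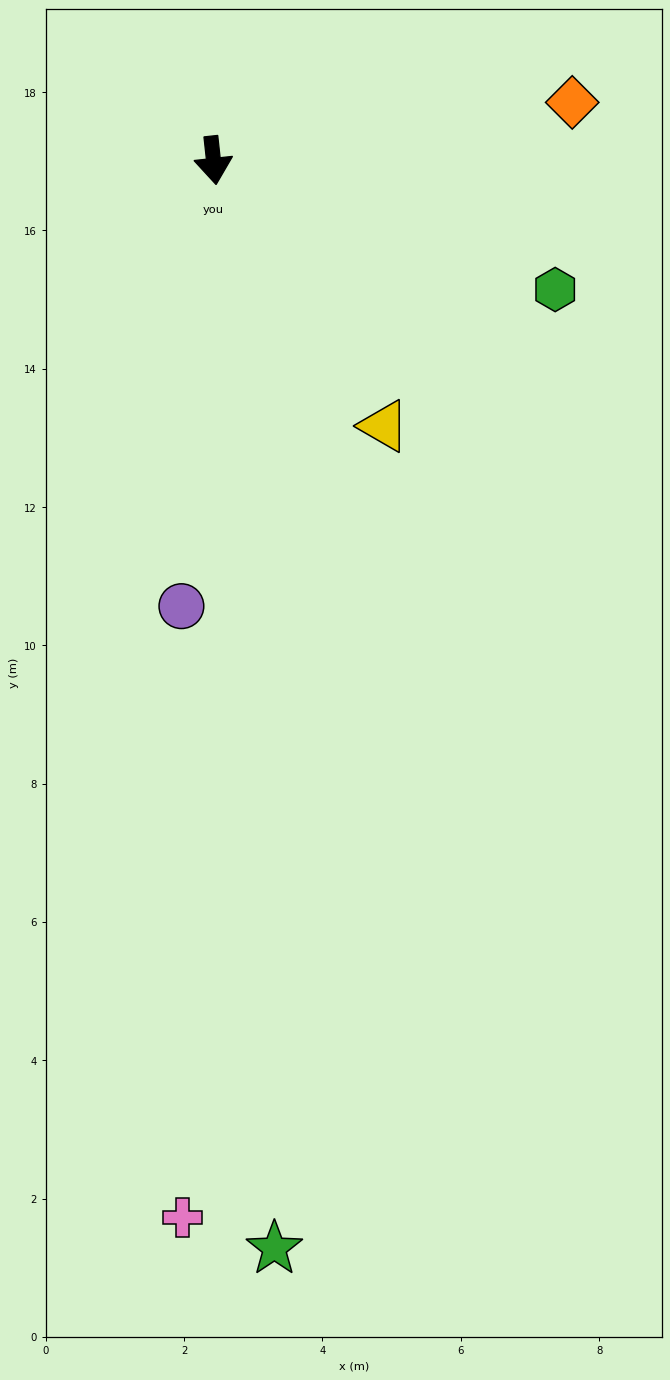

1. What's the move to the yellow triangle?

turn left 26°, forward 4.6 m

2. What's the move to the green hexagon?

turn left 63°, forward 5.3 m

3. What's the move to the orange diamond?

turn left 93°, forward 5.3 m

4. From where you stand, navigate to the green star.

turn right 3°, forward 15.8 m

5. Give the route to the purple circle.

turn right 10°, forward 6.5 m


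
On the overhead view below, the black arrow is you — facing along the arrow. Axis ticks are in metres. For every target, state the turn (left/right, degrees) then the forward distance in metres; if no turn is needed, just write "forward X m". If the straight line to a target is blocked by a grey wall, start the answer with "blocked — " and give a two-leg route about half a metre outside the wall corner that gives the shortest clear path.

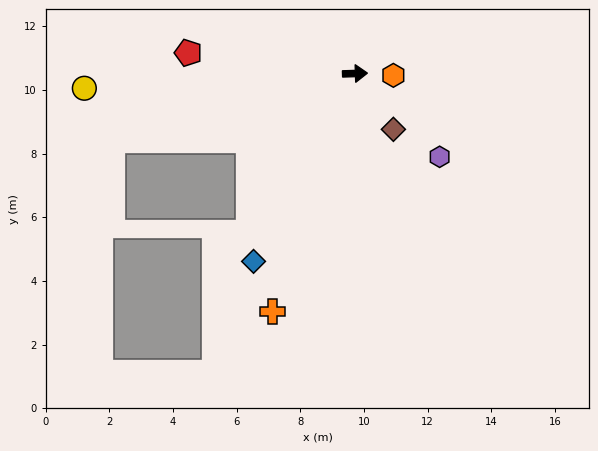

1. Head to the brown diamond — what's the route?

turn right 57°, forward 2.1 m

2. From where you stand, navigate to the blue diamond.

turn right 120°, forward 6.7 m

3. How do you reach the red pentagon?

turn left 171°, forward 5.3 m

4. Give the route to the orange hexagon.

turn right 5°, forward 1.2 m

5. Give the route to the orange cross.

turn right 111°, forward 7.9 m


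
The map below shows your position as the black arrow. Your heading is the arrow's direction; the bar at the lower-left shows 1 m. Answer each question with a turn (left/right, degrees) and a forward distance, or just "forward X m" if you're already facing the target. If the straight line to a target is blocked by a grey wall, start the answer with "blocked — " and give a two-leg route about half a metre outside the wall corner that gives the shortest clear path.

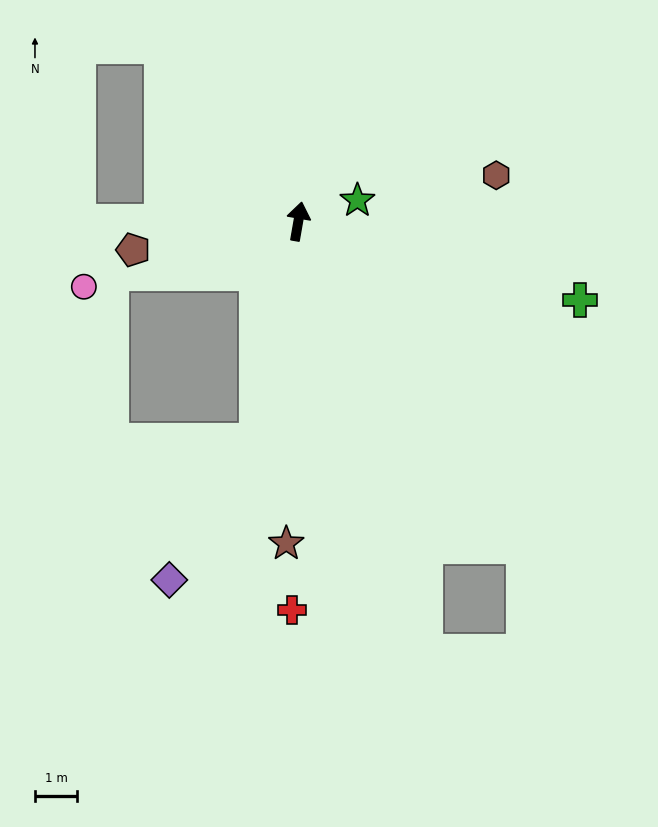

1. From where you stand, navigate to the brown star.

turn right 172°, forward 7.6 m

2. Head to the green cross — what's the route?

turn right 96°, forward 6.9 m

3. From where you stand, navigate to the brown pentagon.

turn left 110°, forward 3.9 m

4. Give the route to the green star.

turn right 61°, forward 1.5 m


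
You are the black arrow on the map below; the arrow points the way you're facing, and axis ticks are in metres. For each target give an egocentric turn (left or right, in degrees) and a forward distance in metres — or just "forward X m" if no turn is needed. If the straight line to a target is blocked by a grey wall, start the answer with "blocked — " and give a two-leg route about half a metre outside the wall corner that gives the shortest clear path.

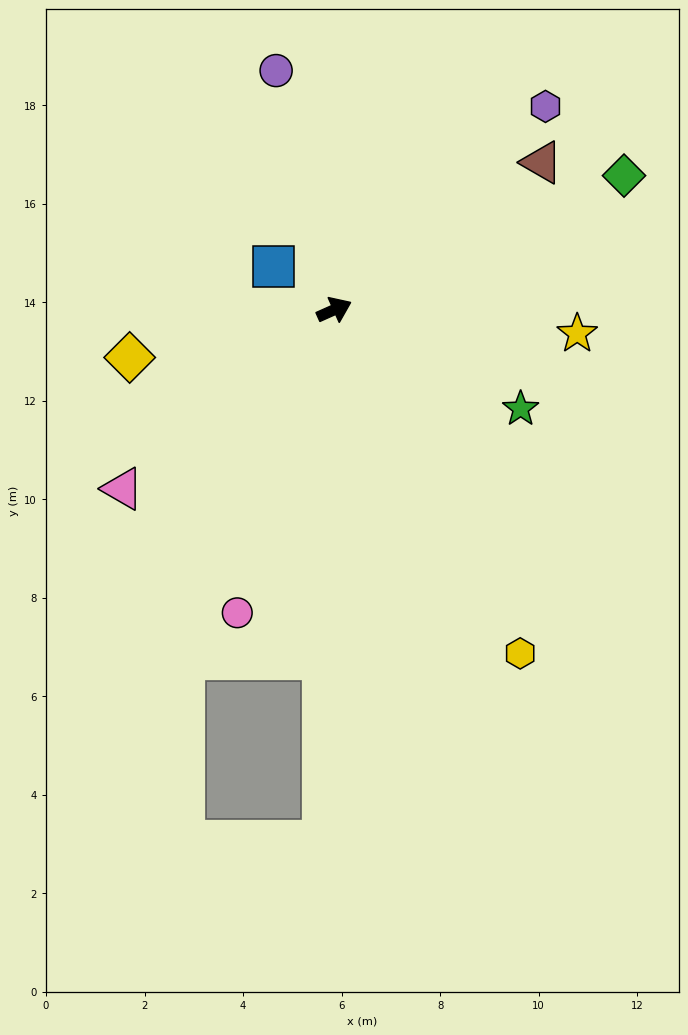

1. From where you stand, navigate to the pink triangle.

turn right 164°, forward 5.6 m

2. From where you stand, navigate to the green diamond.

forward 6.5 m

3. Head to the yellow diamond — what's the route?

turn left 169°, forward 4.3 m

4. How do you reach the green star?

turn right 52°, forward 4.3 m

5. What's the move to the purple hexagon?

turn left 20°, forward 5.9 m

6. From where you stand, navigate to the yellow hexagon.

turn right 86°, forward 7.9 m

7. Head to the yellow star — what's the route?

turn right 30°, forward 5.0 m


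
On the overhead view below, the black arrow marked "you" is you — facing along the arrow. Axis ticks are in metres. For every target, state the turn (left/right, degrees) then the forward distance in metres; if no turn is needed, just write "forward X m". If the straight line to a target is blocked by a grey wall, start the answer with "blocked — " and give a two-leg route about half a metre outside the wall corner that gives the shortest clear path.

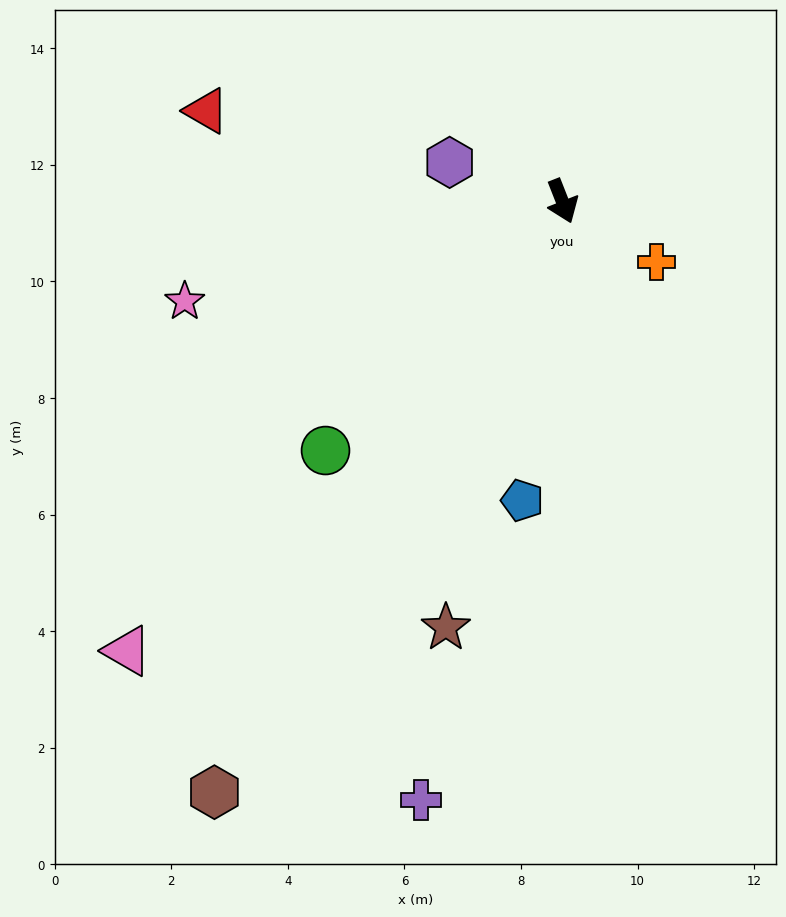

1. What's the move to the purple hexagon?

turn right 131°, forward 2.0 m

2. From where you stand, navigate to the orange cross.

turn left 36°, forward 1.9 m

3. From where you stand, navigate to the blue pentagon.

turn right 29°, forward 5.2 m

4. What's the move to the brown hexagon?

turn right 52°, forward 11.8 m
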